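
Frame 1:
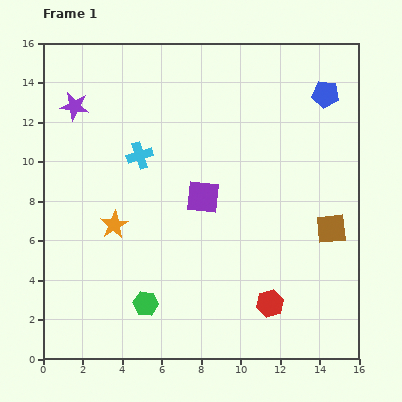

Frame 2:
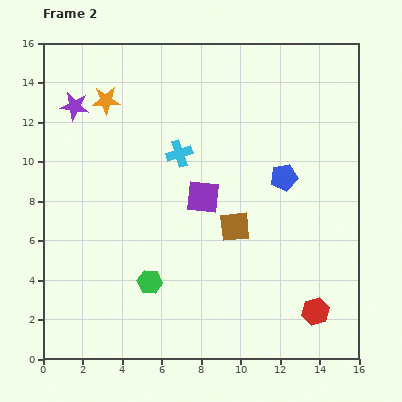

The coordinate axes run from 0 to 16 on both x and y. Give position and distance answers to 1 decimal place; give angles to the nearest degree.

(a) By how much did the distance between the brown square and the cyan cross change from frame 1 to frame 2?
-5.8

Distance in frame 1: 10.4. Distance in frame 2: 4.6.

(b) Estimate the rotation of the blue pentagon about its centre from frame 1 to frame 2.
18° counter-clockwise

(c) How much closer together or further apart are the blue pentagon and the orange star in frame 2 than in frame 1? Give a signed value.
-2.8

Distance in frame 1: 12.6. Distance in frame 2: 9.8.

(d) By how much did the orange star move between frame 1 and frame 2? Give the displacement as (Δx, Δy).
(-0.4, 6.3)

The orange star was at (3.6, 6.8) in frame 1 and (3.2, 13.1) in frame 2.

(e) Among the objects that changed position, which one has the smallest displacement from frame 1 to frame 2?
the green hexagon

(moved 1.1)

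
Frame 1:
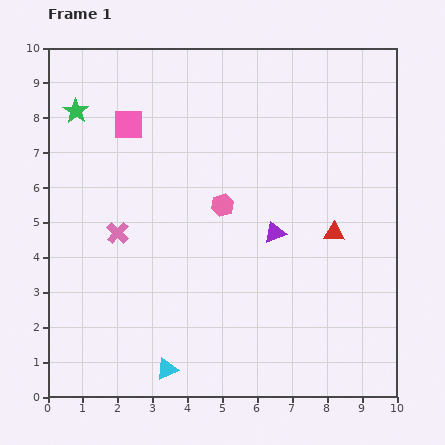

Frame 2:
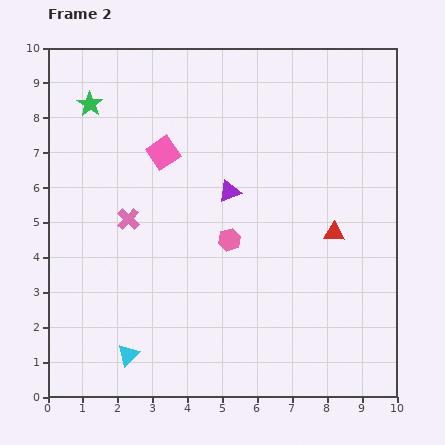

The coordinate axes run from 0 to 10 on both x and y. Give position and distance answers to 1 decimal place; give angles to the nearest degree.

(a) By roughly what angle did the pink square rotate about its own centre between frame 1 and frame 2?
34° counter-clockwise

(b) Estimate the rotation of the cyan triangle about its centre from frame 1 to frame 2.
19° counter-clockwise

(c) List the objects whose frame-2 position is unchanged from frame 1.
the red triangle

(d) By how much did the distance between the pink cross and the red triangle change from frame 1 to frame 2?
-0.3

Distance in frame 1: 6.2. Distance in frame 2: 5.9.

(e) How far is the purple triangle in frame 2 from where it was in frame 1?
1.8

The purple triangle moved from (6.5, 4.7) to (5.2, 5.9), a distance of √(1.3² + 1.2²) ≈ 1.8.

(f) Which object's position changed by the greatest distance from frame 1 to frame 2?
the purple triangle

(moved 1.8; next 1.3)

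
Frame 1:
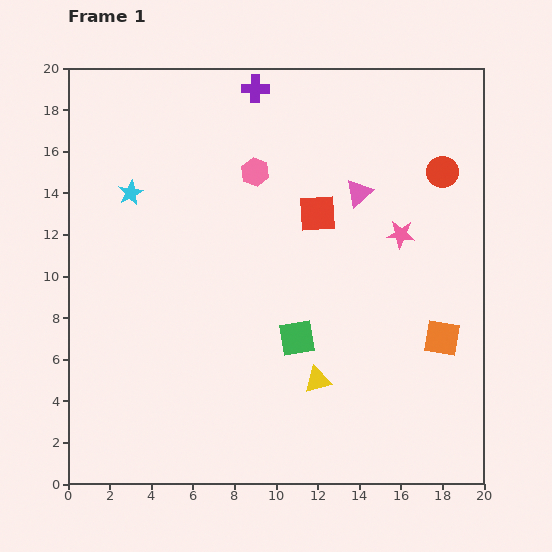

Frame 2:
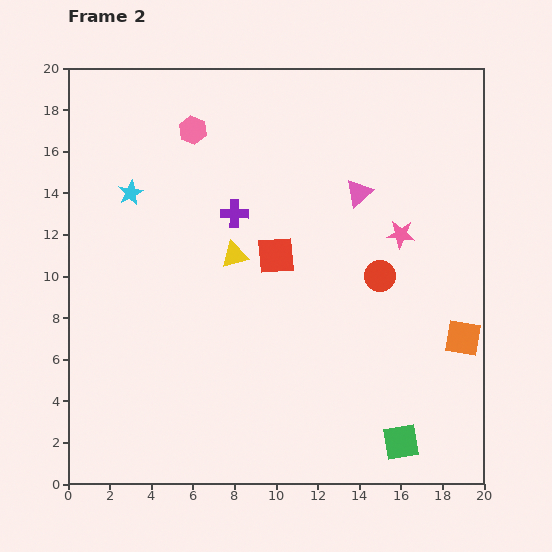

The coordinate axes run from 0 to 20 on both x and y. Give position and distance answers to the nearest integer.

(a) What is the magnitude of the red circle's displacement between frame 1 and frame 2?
6

The red circle moved from (18, 15) to (15, 10), a distance of √(3² + 5²) ≈ 6.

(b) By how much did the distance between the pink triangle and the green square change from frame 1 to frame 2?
+4

Distance in frame 1: 8. Distance in frame 2: 12.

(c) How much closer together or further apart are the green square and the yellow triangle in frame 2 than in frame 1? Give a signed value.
+10

Distance in frame 1: 2. Distance in frame 2: 12.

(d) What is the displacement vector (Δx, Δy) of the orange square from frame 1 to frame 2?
(1, 0)

The orange square was at (18, 7) in frame 1 and (19, 7) in frame 2.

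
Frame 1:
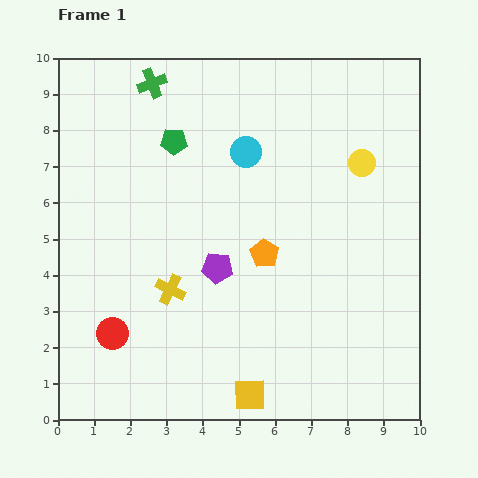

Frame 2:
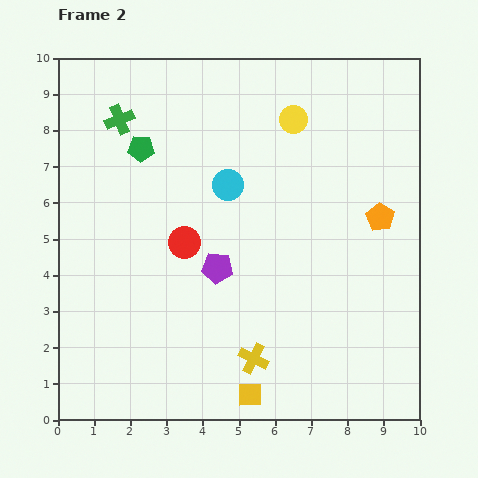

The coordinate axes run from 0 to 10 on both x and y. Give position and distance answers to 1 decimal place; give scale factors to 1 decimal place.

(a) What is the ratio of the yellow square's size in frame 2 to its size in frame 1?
0.7×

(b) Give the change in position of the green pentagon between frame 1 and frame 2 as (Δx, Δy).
(-0.9, -0.2)

The green pentagon was at (3.2, 7.7) in frame 1 and (2.3, 7.5) in frame 2.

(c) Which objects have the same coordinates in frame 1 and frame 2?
the purple pentagon, the yellow square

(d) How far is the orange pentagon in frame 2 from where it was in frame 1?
3.4

The orange pentagon moved from (5.7, 4.6) to (8.9, 5.6), a distance of √(3.2² + 1.0²) ≈ 3.4.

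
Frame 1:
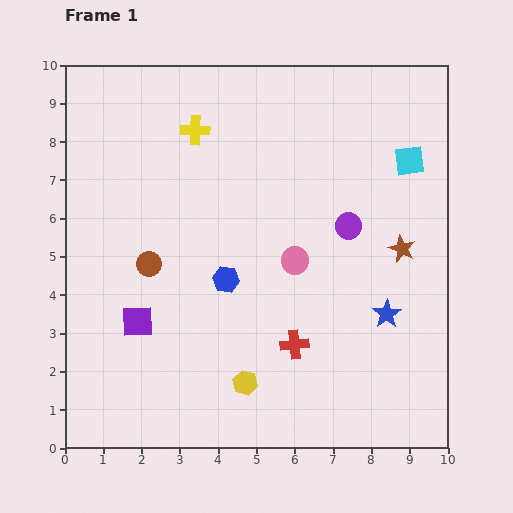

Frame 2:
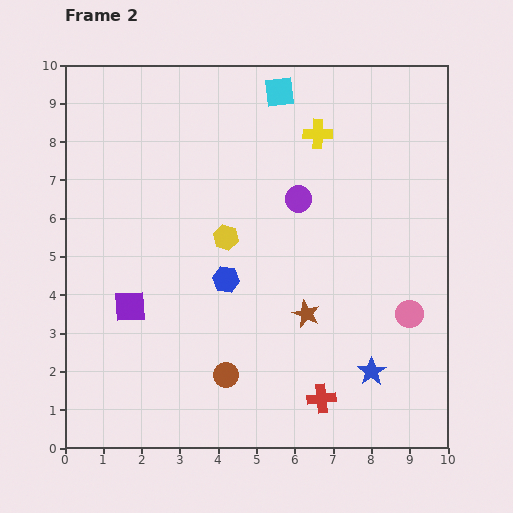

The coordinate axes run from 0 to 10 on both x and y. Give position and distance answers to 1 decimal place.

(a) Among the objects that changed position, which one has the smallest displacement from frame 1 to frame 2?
the purple square

(moved 0.4)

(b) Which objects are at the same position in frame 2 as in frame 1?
the blue hexagon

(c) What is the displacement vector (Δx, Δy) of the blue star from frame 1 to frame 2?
(-0.4, -1.5)

The blue star was at (8.4, 3.5) in frame 1 and (8.0, 2.0) in frame 2.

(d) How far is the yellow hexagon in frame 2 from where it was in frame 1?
3.8

The yellow hexagon moved from (4.7, 1.7) to (4.2, 5.5), a distance of √(0.5² + 3.8²) ≈ 3.8.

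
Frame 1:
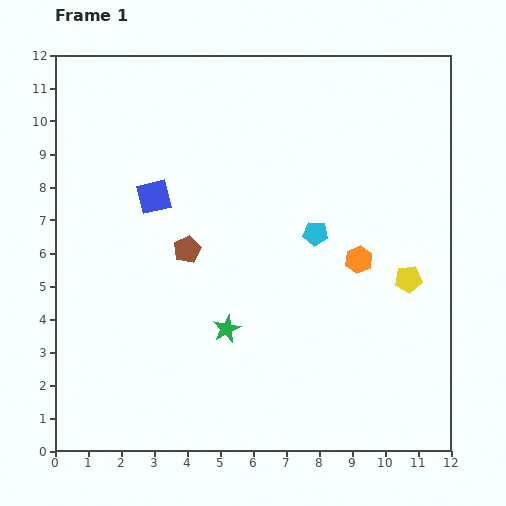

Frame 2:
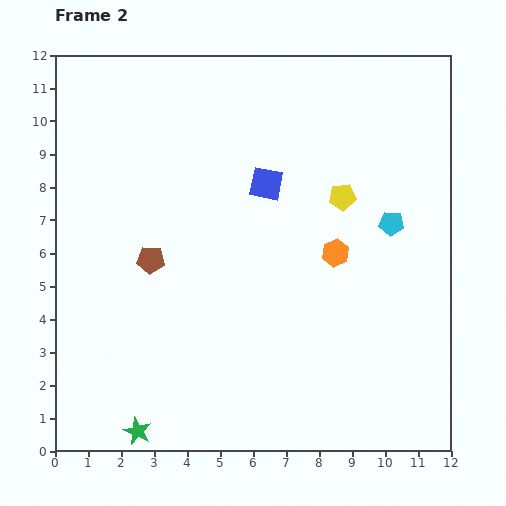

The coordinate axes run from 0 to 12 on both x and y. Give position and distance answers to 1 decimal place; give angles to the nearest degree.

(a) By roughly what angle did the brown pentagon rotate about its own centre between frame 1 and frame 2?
30° clockwise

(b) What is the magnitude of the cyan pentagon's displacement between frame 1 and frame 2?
2.3

The cyan pentagon moved from (7.9, 6.6) to (10.2, 6.9), a distance of √(2.3² + 0.3²) ≈ 2.3.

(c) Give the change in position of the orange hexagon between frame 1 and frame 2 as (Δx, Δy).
(-0.7, 0.2)

The orange hexagon was at (9.2, 5.8) in frame 1 and (8.5, 6.0) in frame 2.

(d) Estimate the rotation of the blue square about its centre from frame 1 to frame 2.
26° clockwise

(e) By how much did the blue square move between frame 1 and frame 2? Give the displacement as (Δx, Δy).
(3.4, 0.4)

The blue square was at (3.0, 7.7) in frame 1 and (6.4, 8.1) in frame 2.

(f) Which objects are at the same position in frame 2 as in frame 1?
none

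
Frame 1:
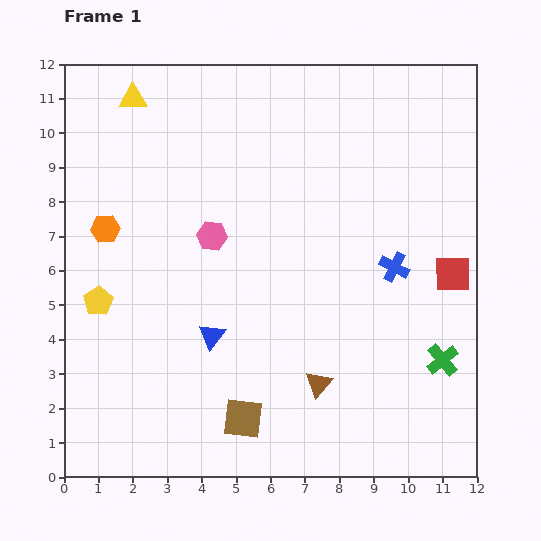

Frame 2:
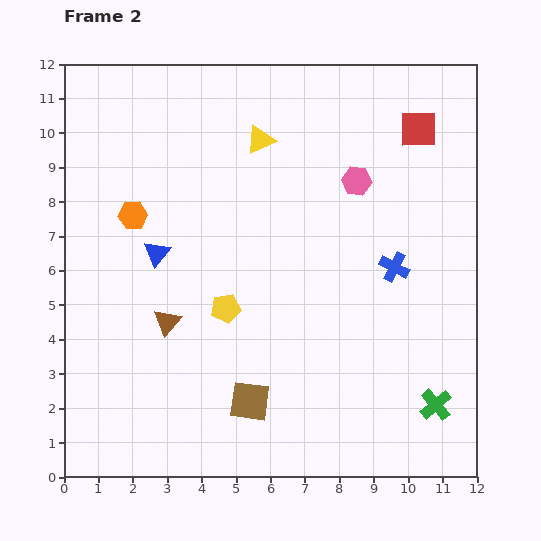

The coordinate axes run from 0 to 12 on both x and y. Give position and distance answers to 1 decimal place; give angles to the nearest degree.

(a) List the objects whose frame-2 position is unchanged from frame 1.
the blue cross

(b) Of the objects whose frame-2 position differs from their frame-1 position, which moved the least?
the brown square

(moved 0.5)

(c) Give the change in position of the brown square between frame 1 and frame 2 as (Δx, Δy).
(0.2, 0.5)

The brown square was at (5.2, 1.7) in frame 1 and (5.4, 2.2) in frame 2.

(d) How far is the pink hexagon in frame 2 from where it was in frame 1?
4.5

The pink hexagon moved from (4.3, 7.0) to (8.5, 8.6), a distance of √(4.2² + 1.6²) ≈ 4.5.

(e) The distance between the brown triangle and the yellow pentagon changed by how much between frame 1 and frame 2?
-5.1

Distance in frame 1: 6.8. Distance in frame 2: 1.7.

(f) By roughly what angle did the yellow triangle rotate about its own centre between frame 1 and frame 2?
23° counter-clockwise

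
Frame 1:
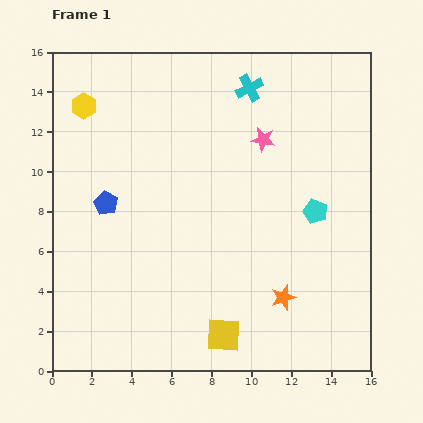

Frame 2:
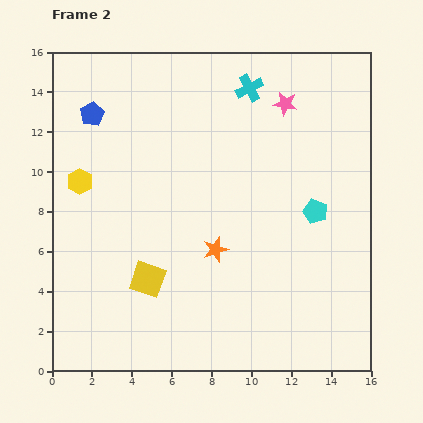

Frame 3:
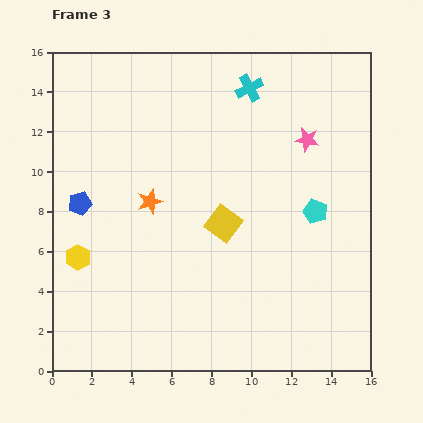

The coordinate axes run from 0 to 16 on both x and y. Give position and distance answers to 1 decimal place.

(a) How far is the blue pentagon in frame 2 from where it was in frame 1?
4.6

The blue pentagon moved from (2.7, 8.4) to (2.0, 12.9), a distance of √(0.7² + 4.5²) ≈ 4.6.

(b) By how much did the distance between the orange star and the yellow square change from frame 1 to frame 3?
+0.3

Distance in frame 1: 3.6. Distance in frame 3: 3.9.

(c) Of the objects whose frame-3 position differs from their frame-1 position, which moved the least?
the blue pentagon

(moved 1.3)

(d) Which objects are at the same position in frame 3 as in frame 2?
the cyan cross, the cyan pentagon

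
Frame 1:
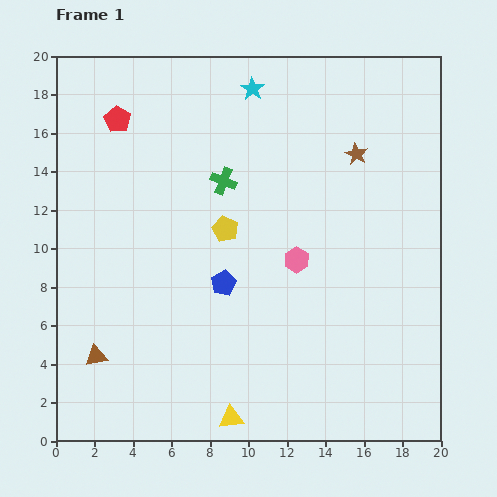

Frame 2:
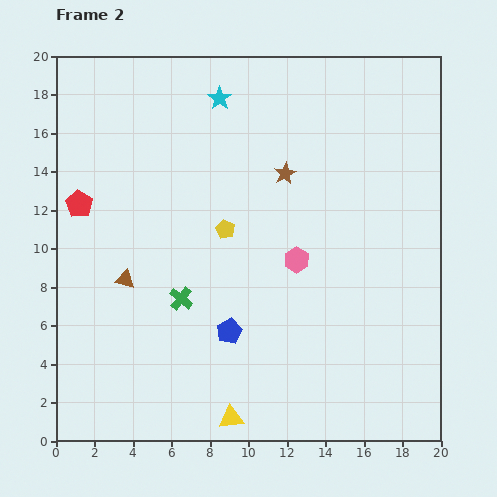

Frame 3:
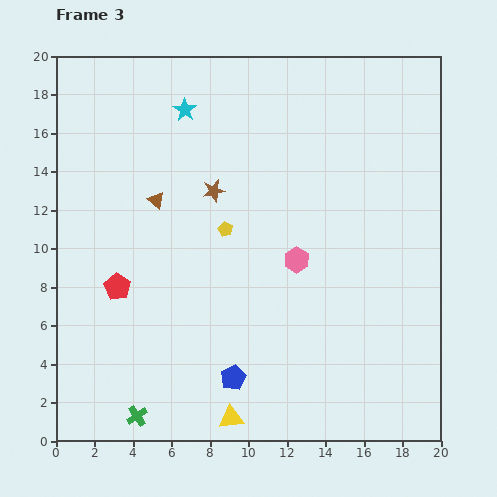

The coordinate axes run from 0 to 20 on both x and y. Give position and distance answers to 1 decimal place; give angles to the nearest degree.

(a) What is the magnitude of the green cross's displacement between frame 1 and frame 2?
6.5

The green cross moved from (8.7, 13.5) to (6.5, 7.4), a distance of √(2.2² + 6.1²) ≈ 6.5.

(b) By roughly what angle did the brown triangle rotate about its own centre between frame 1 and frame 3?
50° clockwise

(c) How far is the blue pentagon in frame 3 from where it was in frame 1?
4.9

The blue pentagon moved from (8.7, 8.2) to (9.2, 3.3), a distance of √(0.5² + 4.9²) ≈ 4.9.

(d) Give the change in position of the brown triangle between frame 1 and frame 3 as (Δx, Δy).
(3.1, 8.1)

The brown triangle was at (2.1, 4.4) in frame 1 and (5.2, 12.5) in frame 3.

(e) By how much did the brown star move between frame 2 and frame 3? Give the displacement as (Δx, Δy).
(-3.7, -0.9)

The brown star was at (11.9, 13.9) in frame 2 and (8.2, 13.0) in frame 3.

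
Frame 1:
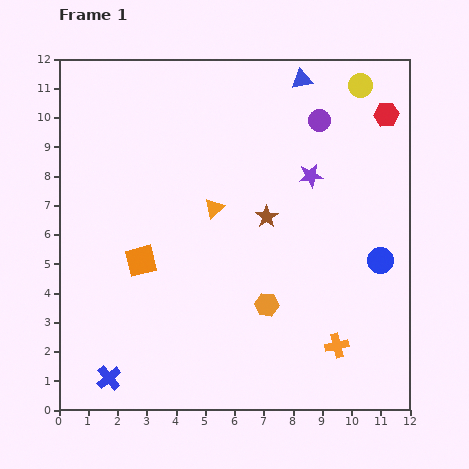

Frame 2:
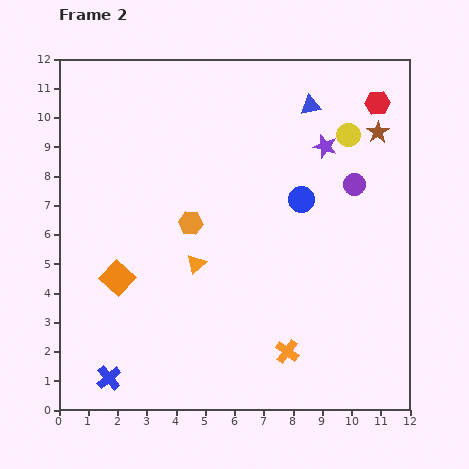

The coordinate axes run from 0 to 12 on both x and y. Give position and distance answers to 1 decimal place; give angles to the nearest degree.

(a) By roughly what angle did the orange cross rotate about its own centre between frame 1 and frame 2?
40° counter-clockwise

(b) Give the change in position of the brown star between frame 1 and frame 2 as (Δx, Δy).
(3.8, 2.9)

The brown star was at (7.1, 6.6) in frame 1 and (10.9, 9.5) in frame 2.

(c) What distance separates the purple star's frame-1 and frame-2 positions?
1.1

The purple star moved from (8.6, 8.0) to (9.1, 9.0), a distance of √(0.5² + 1.0²) ≈ 1.1.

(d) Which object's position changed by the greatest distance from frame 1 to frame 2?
the brown star

(moved 4.8; next 3.8)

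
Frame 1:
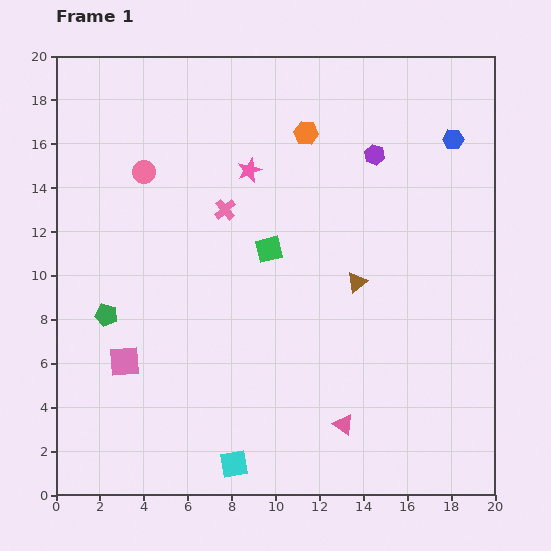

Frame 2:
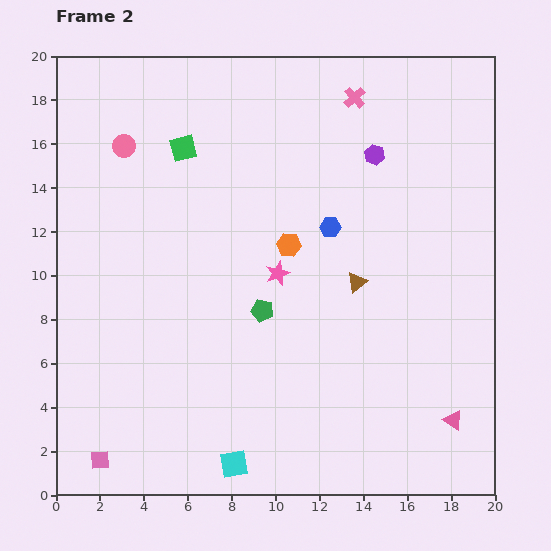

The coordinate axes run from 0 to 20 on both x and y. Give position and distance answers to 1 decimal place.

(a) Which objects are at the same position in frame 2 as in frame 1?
the cyan square, the brown triangle, the purple hexagon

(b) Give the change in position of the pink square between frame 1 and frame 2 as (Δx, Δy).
(-1.1, -4.5)

The pink square was at (3.1, 6.1) in frame 1 and (2.0, 1.6) in frame 2.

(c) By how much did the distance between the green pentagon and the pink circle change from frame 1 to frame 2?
+3.1

Distance in frame 1: 6.7. Distance in frame 2: 9.8.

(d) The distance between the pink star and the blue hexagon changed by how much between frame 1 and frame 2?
-6.2

Distance in frame 1: 9.4. Distance in frame 2: 3.2.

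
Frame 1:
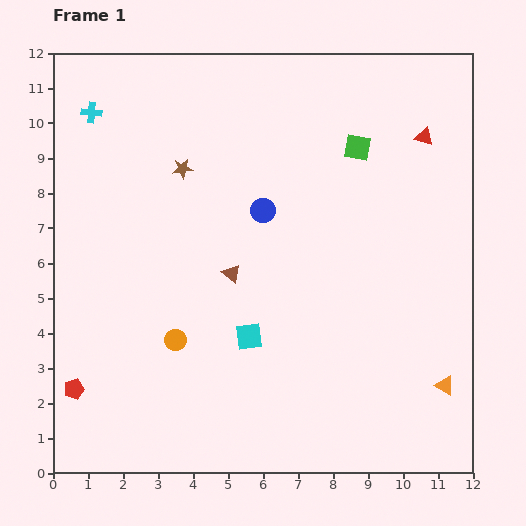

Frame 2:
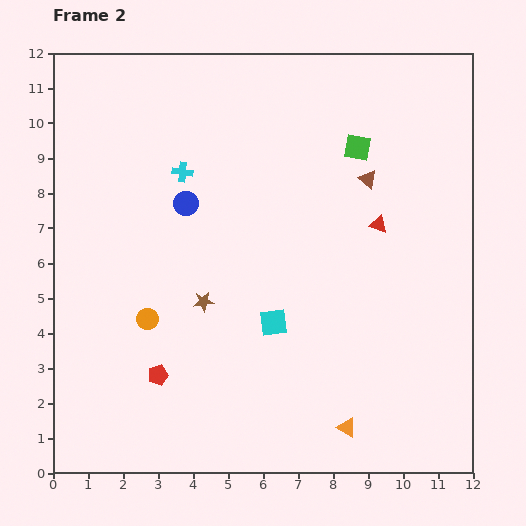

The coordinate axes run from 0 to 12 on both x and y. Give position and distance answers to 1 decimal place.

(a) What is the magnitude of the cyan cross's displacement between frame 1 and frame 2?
3.1

The cyan cross moved from (1.1, 10.3) to (3.7, 8.6), a distance of √(2.6² + 1.7²) ≈ 3.1.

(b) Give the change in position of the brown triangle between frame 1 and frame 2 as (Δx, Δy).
(3.9, 2.7)

The brown triangle was at (5.1, 5.7) in frame 1 and (9.0, 8.4) in frame 2.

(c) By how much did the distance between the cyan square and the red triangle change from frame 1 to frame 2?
-3.5

Distance in frame 1: 7.6. Distance in frame 2: 4.1.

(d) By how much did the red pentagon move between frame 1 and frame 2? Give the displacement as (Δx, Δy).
(2.4, 0.4)

The red pentagon was at (0.6, 2.4) in frame 1 and (3.0, 2.8) in frame 2.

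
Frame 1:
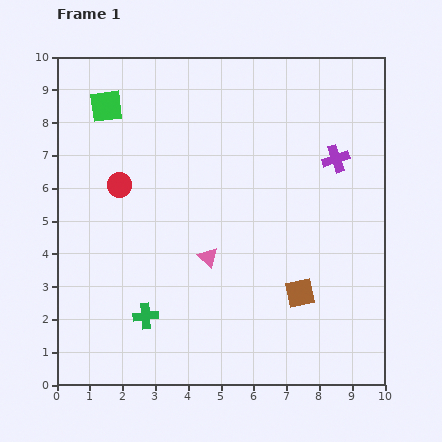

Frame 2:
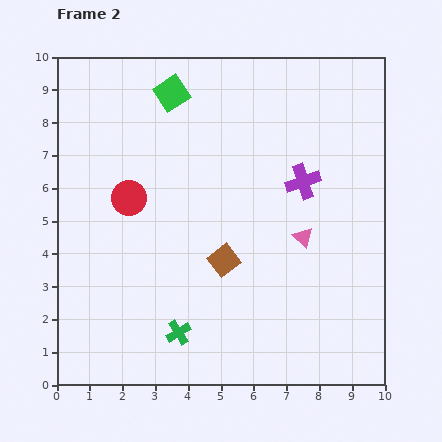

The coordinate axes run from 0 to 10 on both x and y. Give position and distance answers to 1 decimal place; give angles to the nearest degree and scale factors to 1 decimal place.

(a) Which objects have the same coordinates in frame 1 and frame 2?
none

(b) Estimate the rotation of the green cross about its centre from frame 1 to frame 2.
26° counter-clockwise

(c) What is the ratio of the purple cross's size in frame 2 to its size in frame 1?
1.3×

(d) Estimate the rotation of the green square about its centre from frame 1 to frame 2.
26° counter-clockwise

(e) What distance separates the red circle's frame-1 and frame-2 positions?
0.5

The red circle moved from (1.9, 6.1) to (2.2, 5.7), a distance of √(0.3² + 0.4²) ≈ 0.5.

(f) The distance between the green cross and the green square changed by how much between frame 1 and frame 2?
+0.8

Distance in frame 1: 6.5. Distance in frame 2: 7.3.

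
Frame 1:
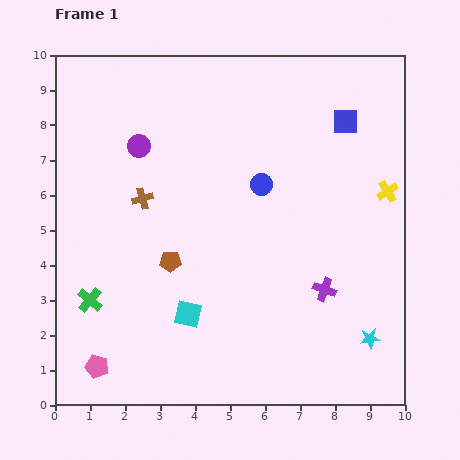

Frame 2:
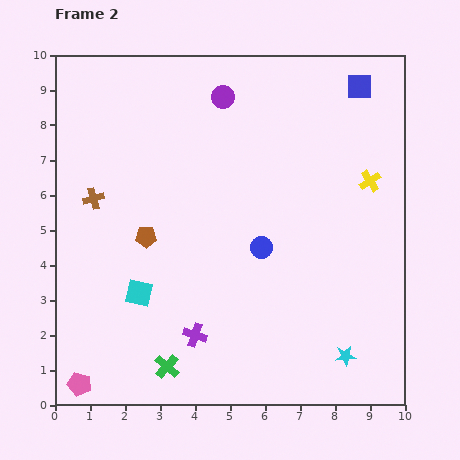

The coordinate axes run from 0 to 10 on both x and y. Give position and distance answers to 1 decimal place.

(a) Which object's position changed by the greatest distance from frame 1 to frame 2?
the purple cross

(moved 3.9; next 2.9)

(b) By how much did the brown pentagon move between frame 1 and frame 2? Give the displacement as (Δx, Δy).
(-0.7, 0.7)

The brown pentagon was at (3.3, 4.1) in frame 1 and (2.6, 4.8) in frame 2.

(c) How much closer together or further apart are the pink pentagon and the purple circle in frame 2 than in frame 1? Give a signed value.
+2.8

Distance in frame 1: 6.4. Distance in frame 2: 9.2.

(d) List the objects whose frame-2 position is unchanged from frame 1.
none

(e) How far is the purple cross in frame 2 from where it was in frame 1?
3.9

The purple cross moved from (7.7, 3.3) to (4.0, 2.0), a distance of √(3.7² + 1.3²) ≈ 3.9.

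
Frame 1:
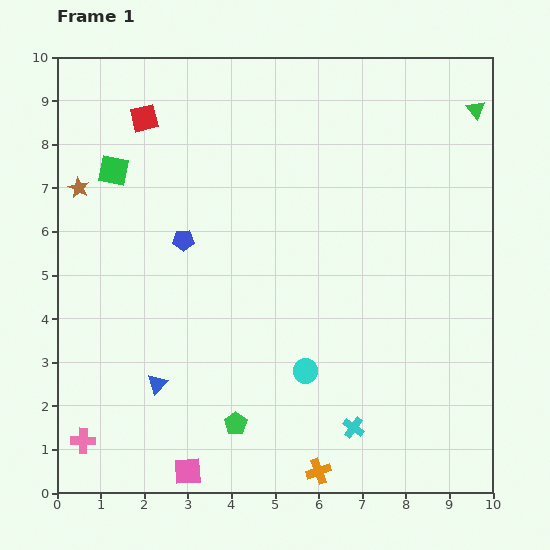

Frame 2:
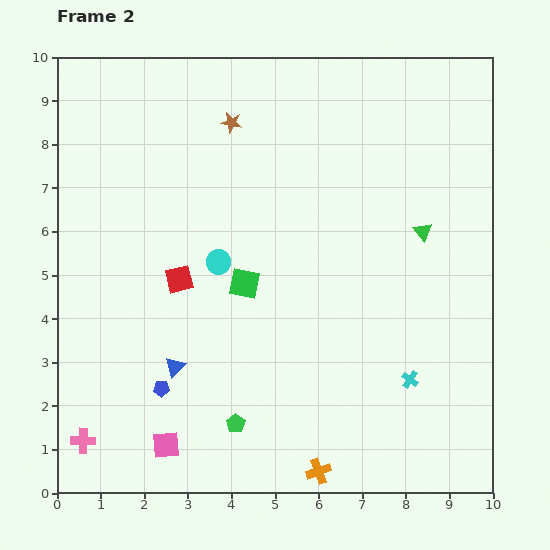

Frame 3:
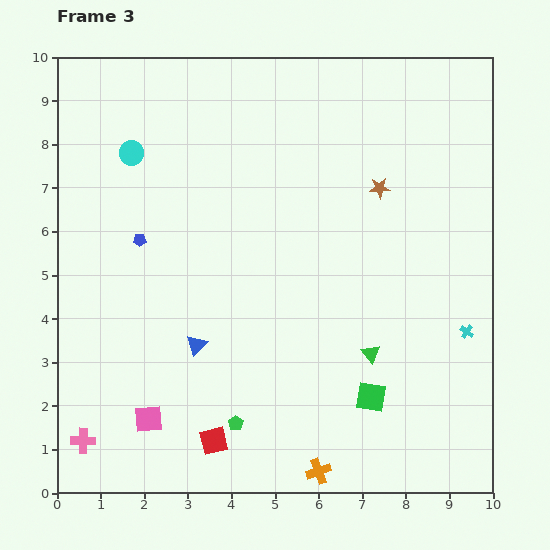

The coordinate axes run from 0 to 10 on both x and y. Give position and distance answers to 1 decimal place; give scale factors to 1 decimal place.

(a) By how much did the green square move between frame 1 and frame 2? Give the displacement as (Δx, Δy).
(3.0, -2.6)

The green square was at (1.3, 7.4) in frame 1 and (4.3, 4.8) in frame 2.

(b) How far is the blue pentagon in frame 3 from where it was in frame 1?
1.0

The blue pentagon moved from (2.9, 5.8) to (1.9, 5.8), a distance of √(1.0² + 0.0²) ≈ 1.0.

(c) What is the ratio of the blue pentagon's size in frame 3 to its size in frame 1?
0.6×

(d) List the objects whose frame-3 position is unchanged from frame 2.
the orange cross, the pink cross, the green pentagon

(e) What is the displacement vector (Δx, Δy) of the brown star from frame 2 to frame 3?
(3.4, -1.5)

The brown star was at (4.0, 8.5) in frame 2 and (7.4, 7.0) in frame 3.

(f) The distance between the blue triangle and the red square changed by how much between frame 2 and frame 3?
+0.2

Distance in frame 2: 2.0. Distance in frame 3: 2.2.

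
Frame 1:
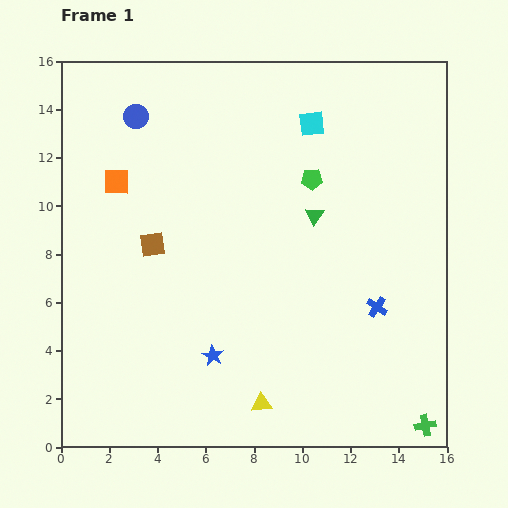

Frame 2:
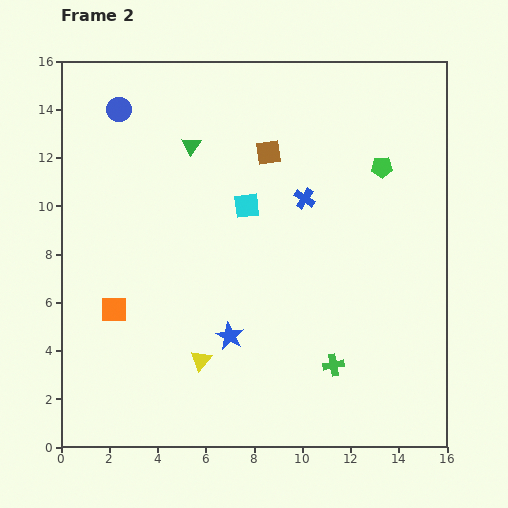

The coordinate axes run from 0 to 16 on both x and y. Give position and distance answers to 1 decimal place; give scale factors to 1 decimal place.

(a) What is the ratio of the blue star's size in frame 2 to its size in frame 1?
1.3×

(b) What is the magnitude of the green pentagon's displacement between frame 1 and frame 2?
2.9

The green pentagon moved from (10.4, 11.1) to (13.3, 11.6), a distance of √(2.9² + 0.5²) ≈ 2.9.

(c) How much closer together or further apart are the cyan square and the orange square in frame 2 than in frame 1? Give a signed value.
-1.4

Distance in frame 1: 8.4. Distance in frame 2: 7.0.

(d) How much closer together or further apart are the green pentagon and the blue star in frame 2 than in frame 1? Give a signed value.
+1.0

Distance in frame 1: 8.4. Distance in frame 2: 9.4.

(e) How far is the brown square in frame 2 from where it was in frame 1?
6.1

The brown square moved from (3.8, 8.4) to (8.6, 12.2), a distance of √(4.8² + 3.8²) ≈ 6.1.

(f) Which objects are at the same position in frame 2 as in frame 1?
none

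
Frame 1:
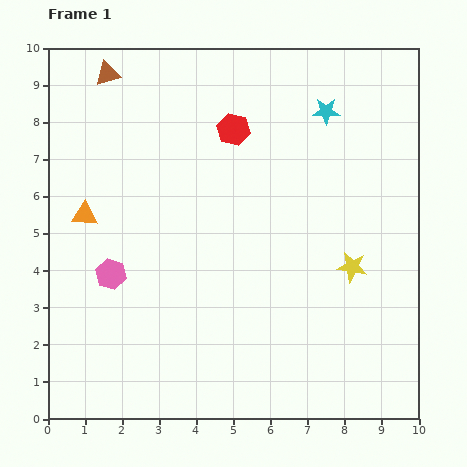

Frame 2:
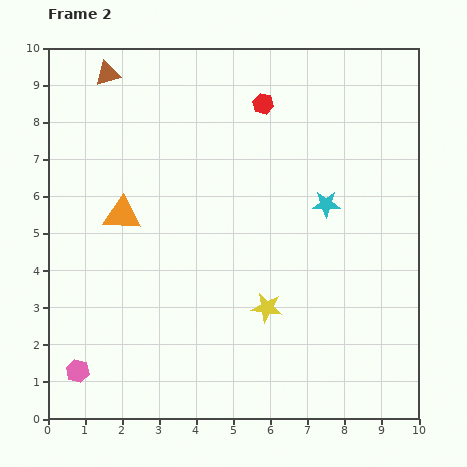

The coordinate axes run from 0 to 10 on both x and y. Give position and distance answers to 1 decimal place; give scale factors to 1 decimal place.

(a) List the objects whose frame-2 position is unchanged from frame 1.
the brown triangle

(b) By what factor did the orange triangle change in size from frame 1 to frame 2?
1.4×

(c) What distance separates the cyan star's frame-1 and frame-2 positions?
2.5

The cyan star moved from (7.5, 8.3) to (7.5, 5.8), a distance of √(0.0² + 2.5²) ≈ 2.5.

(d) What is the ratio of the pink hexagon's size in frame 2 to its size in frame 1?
0.8×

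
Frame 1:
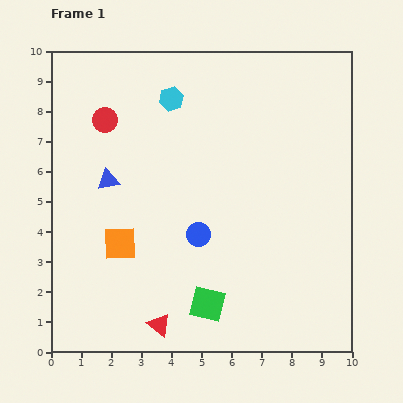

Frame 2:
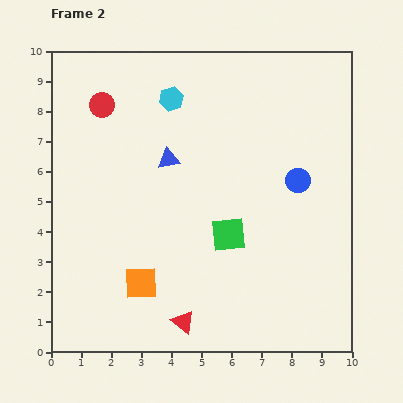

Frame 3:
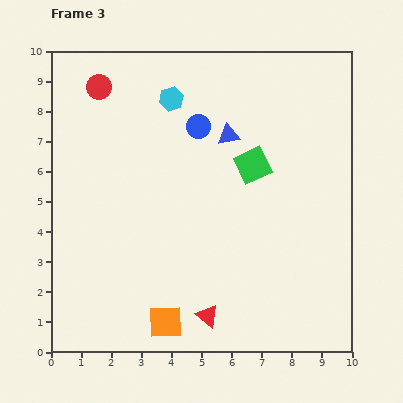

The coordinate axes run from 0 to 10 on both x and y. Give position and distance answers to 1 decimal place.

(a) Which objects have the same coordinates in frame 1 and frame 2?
the cyan hexagon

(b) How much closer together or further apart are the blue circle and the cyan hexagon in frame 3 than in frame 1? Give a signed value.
-3.3

Distance in frame 1: 4.6. Distance in frame 3: 1.3.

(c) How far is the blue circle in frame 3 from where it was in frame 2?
3.8

The blue circle moved from (8.2, 5.7) to (4.9, 7.5), a distance of √(3.3² + 1.8²) ≈ 3.8.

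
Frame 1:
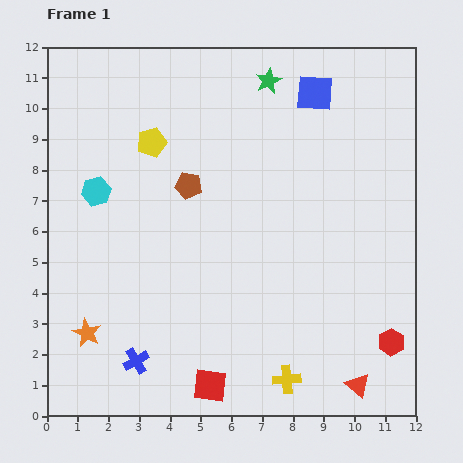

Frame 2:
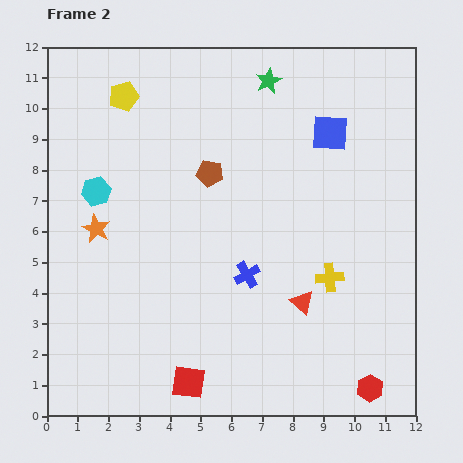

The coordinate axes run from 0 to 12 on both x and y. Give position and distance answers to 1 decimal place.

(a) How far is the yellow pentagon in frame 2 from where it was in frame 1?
1.7

The yellow pentagon moved from (3.4, 8.9) to (2.5, 10.4), a distance of √(0.9² + 1.5²) ≈ 1.7.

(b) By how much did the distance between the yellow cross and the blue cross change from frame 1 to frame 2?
-2.2

Distance in frame 1: 4.9. Distance in frame 2: 2.7.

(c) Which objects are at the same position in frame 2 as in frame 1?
the green star, the cyan hexagon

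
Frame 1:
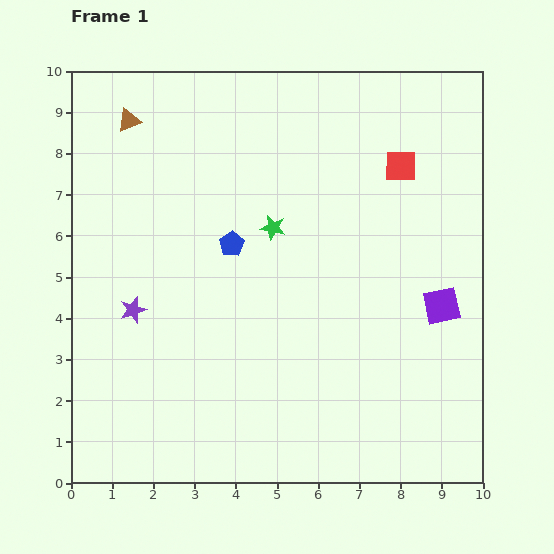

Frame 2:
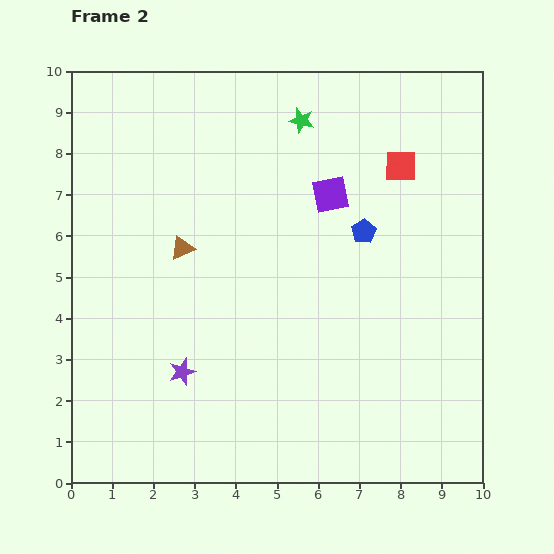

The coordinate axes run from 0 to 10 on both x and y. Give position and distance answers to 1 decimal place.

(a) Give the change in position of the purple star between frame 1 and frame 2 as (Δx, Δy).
(1.2, -1.5)

The purple star was at (1.5, 4.2) in frame 1 and (2.7, 2.7) in frame 2.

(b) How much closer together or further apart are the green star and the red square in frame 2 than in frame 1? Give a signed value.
-0.8

Distance in frame 1: 3.4. Distance in frame 2: 2.6.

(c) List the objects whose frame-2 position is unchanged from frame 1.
the red square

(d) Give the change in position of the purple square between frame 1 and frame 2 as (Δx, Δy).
(-2.7, 2.7)

The purple square was at (9.0, 4.3) in frame 1 and (6.3, 7.0) in frame 2.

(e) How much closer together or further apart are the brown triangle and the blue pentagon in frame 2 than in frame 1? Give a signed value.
+0.5

Distance in frame 1: 3.9. Distance in frame 2: 4.4.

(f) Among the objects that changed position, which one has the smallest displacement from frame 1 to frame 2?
the purple star

(moved 1.9)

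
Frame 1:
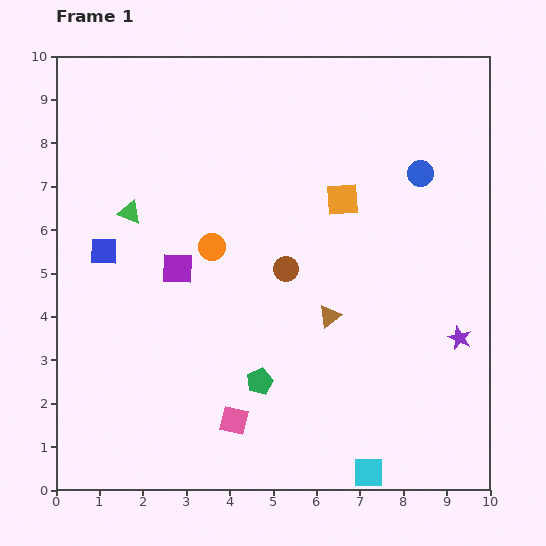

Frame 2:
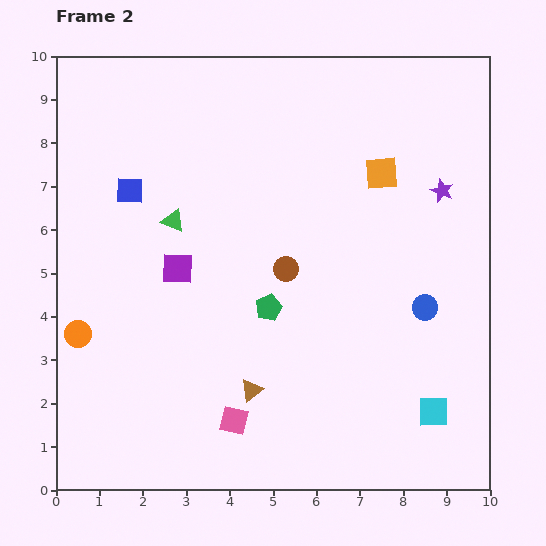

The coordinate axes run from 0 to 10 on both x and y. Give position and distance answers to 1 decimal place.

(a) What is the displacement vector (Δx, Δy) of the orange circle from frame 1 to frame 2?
(-3.1, -2.0)

The orange circle was at (3.6, 5.6) in frame 1 and (0.5, 3.6) in frame 2.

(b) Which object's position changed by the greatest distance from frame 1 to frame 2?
the orange circle

(moved 3.7; next 3.4)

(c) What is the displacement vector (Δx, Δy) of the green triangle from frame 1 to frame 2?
(1.0, -0.2)

The green triangle was at (1.7, 6.4) in frame 1 and (2.7, 6.2) in frame 2.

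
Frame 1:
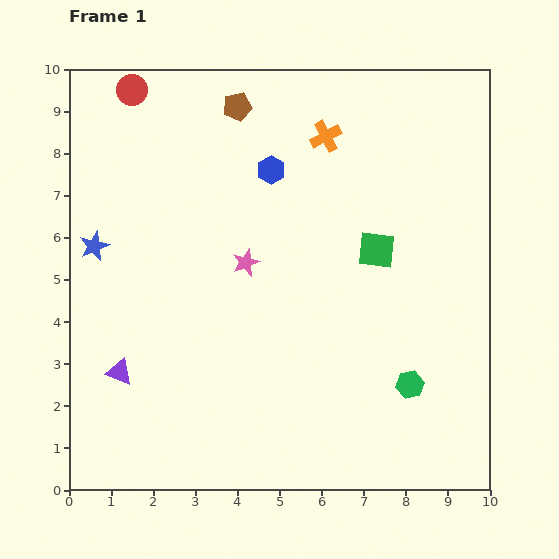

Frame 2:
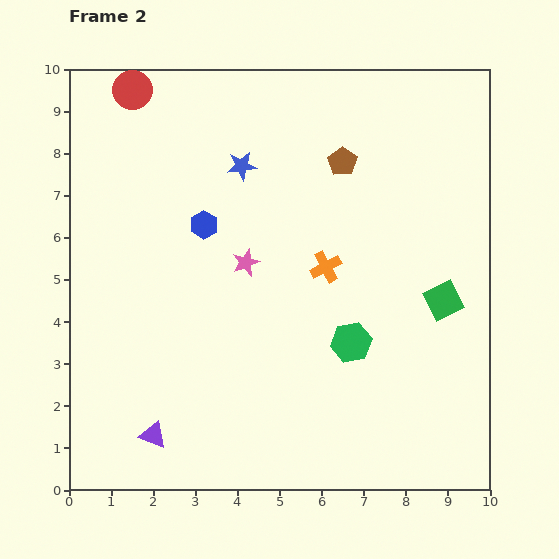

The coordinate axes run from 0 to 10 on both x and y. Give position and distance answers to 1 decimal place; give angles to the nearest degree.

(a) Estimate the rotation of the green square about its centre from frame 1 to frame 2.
33° counter-clockwise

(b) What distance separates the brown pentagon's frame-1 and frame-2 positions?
2.8

The brown pentagon moved from (4.0, 9.1) to (6.5, 7.8), a distance of √(2.5² + 1.3²) ≈ 2.8.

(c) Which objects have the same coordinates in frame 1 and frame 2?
the red circle, the pink star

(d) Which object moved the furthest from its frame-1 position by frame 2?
the blue star

(moved 4.0; next 3.1)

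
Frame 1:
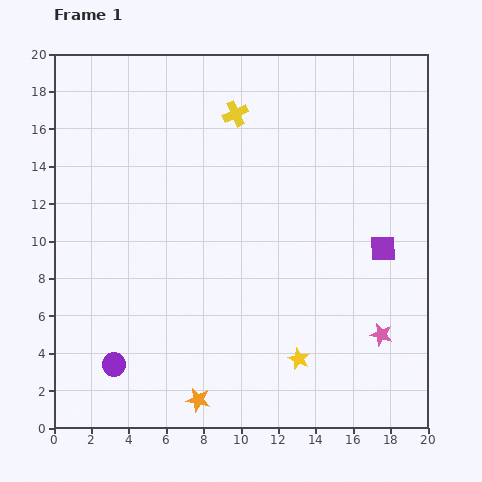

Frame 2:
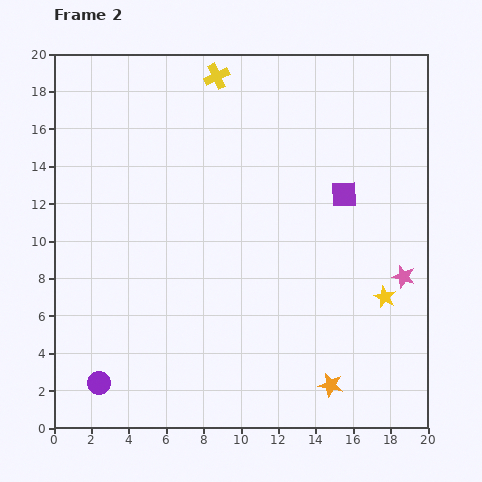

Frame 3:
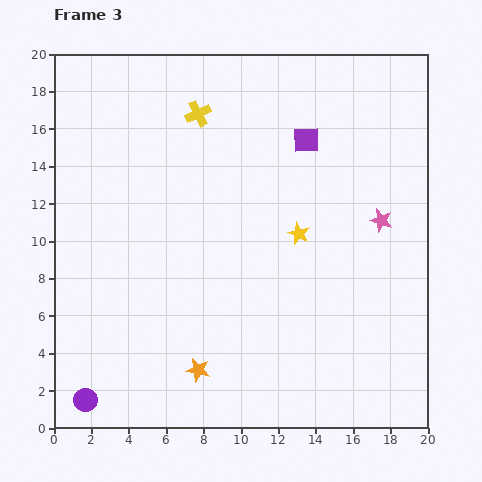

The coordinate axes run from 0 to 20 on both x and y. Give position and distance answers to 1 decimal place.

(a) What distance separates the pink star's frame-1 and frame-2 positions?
3.3

The pink star moved from (17.5, 5.0) to (18.7, 8.1), a distance of √(1.2² + 3.1²) ≈ 3.3.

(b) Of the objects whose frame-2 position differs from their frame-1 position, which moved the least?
the purple circle

(moved 1.3)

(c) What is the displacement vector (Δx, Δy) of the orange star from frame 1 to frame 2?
(7.1, 0.8)

The orange star was at (7.7, 1.5) in frame 1 and (14.8, 2.3) in frame 2.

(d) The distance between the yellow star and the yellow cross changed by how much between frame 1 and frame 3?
-5.1

Distance in frame 1: 13.5. Distance in frame 3: 8.4.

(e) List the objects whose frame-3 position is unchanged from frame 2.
none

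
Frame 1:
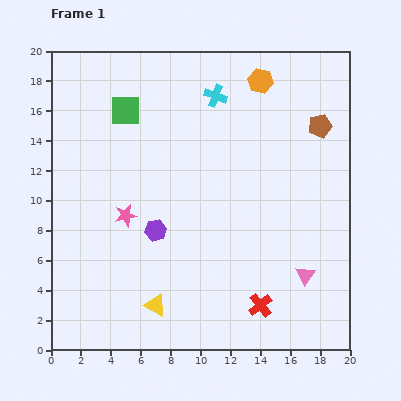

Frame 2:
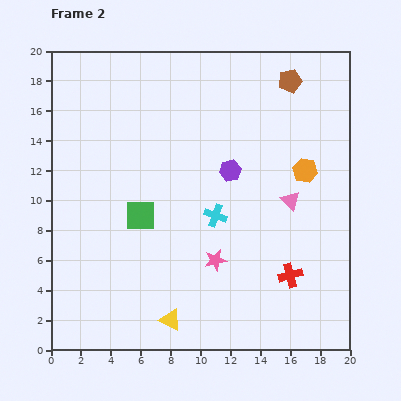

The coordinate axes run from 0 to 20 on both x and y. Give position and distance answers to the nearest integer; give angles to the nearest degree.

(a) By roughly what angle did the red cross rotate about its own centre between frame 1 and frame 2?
24° clockwise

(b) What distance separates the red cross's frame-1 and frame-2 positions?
3

The red cross moved from (14, 3) to (16, 5), a distance of √(2² + 2²) ≈ 3.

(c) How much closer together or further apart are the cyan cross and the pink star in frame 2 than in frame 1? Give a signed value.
-7

Distance in frame 1: 10. Distance in frame 2: 3.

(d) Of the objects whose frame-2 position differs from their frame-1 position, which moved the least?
the yellow triangle

(moved 1)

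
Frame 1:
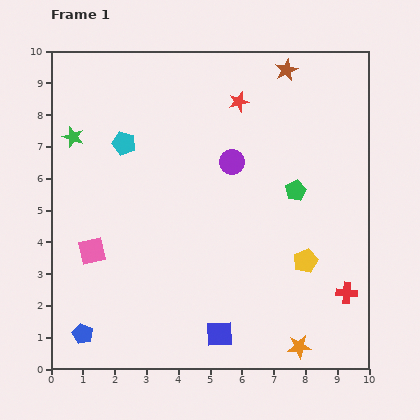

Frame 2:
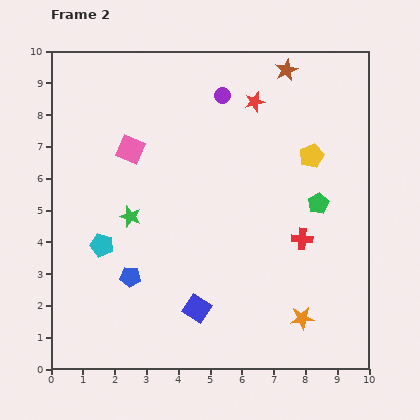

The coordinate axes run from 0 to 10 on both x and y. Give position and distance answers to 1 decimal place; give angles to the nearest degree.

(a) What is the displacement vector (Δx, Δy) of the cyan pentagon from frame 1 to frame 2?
(-0.7, -3.2)

The cyan pentagon was at (2.3, 7.1) in frame 1 and (1.6, 3.9) in frame 2.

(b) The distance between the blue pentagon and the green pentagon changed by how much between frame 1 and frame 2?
-1.8

Distance in frame 1: 8.1. Distance in frame 2: 6.3.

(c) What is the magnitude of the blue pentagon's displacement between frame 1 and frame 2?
2.3

The blue pentagon moved from (1.0, 1.1) to (2.5, 2.9), a distance of √(1.5² + 1.8²) ≈ 2.3.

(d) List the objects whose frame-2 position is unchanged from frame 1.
the brown star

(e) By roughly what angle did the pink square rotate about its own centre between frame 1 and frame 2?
35° clockwise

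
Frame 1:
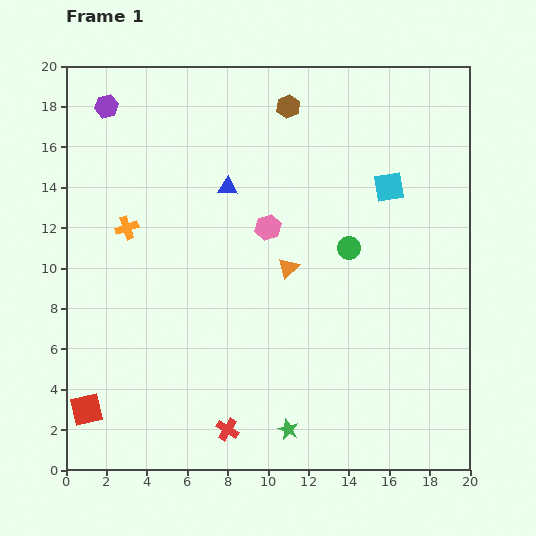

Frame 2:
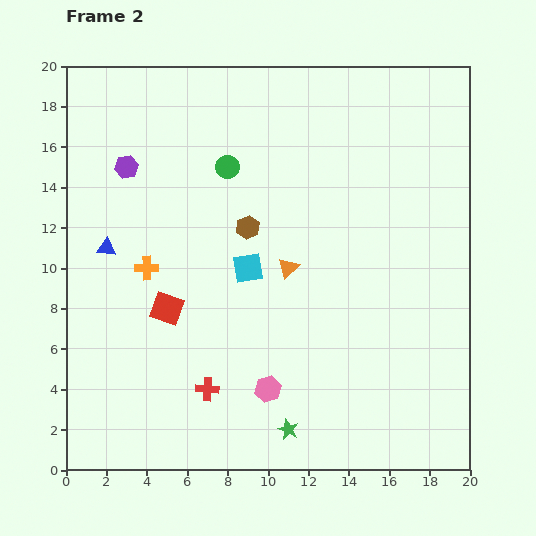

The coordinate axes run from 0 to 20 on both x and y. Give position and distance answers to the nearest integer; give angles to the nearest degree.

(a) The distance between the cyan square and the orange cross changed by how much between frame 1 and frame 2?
-8

Distance in frame 1: 13. Distance in frame 2: 5.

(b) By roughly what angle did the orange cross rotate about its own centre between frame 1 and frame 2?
17° clockwise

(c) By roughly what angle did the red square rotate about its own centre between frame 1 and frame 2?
33° clockwise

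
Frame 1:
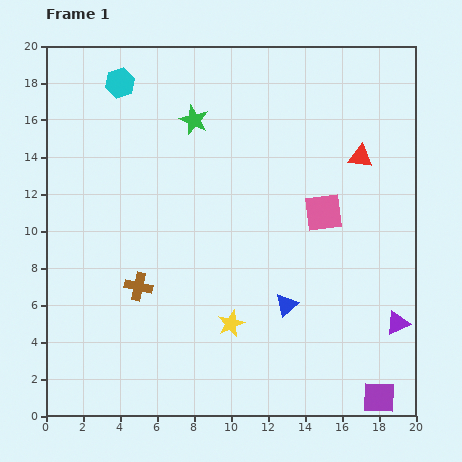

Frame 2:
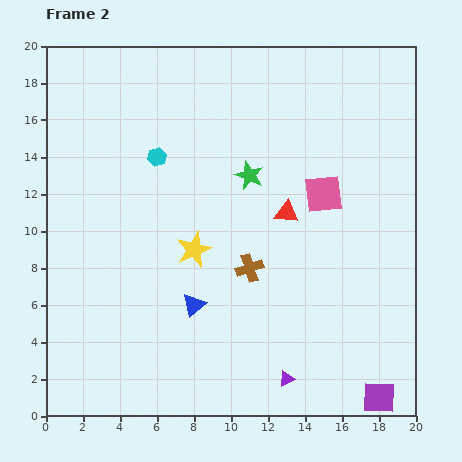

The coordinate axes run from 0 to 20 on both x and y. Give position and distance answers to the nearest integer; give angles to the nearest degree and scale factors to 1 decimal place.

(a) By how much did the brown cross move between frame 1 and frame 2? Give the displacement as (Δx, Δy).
(6, 1)

The brown cross was at (5, 7) in frame 1 and (11, 8) in frame 2.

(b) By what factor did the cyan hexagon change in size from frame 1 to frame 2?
0.6×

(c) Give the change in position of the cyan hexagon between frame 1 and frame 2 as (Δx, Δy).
(2, -4)

The cyan hexagon was at (4, 18) in frame 1 and (6, 14) in frame 2.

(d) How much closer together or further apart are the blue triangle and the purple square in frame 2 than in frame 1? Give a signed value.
+4

Distance in frame 1: 7. Distance in frame 2: 11.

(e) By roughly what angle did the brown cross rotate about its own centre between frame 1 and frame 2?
30° counter-clockwise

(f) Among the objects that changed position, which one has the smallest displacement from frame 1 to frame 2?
the pink square

(moved 1)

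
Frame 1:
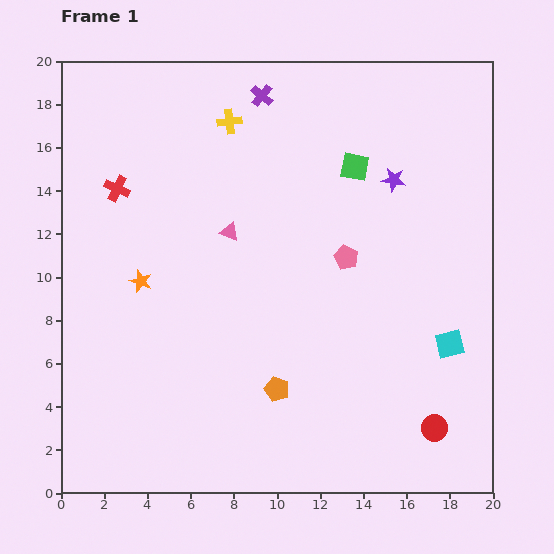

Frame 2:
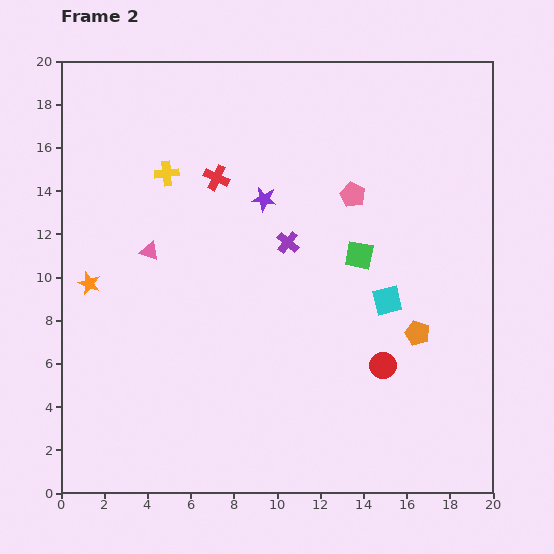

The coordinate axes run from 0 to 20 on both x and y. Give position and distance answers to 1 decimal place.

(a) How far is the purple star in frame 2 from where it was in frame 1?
6.1

The purple star moved from (15.4, 14.5) to (9.4, 13.6), a distance of √(6.0² + 0.9²) ≈ 6.1.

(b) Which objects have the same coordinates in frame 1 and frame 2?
none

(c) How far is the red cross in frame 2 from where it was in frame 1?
4.6

The red cross moved from (2.6, 14.1) to (7.2, 14.6), a distance of √(4.6² + 0.5²) ≈ 4.6.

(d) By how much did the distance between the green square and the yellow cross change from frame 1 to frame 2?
+3.5

Distance in frame 1: 6.2. Distance in frame 2: 9.7.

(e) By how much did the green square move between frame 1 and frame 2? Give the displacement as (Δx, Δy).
(0.2, -4.1)

The green square was at (13.6, 15.1) in frame 1 and (13.8, 11.0) in frame 2.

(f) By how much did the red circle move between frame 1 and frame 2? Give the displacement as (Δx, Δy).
(-2.4, 2.9)

The red circle was at (17.3, 3.0) in frame 1 and (14.9, 5.9) in frame 2.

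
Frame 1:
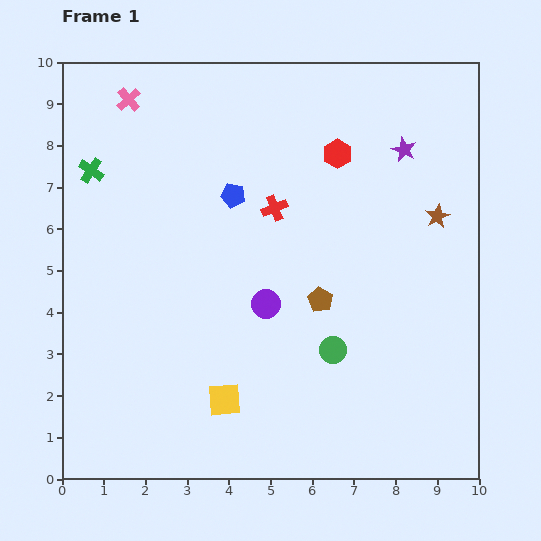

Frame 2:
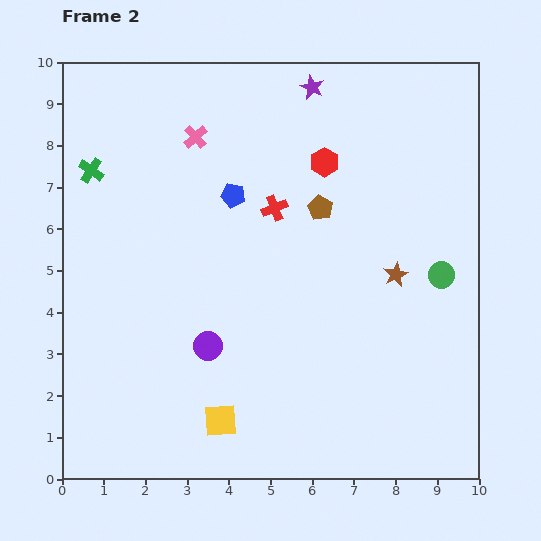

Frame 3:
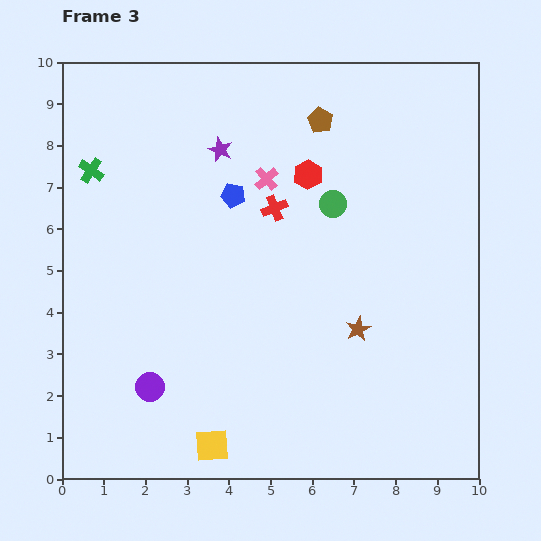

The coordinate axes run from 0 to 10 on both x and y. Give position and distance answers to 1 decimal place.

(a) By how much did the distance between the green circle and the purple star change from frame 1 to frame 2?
+0.4

Distance in frame 1: 5.1. Distance in frame 2: 5.5.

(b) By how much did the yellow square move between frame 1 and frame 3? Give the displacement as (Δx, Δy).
(-0.3, -1.1)

The yellow square was at (3.9, 1.9) in frame 1 and (3.6, 0.8) in frame 3.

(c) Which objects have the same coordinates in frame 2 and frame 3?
the red cross, the blue pentagon, the green cross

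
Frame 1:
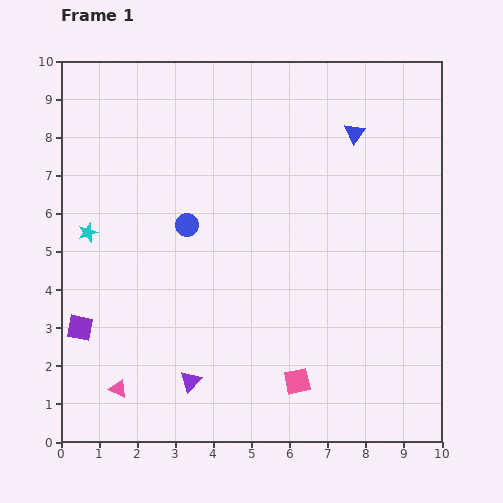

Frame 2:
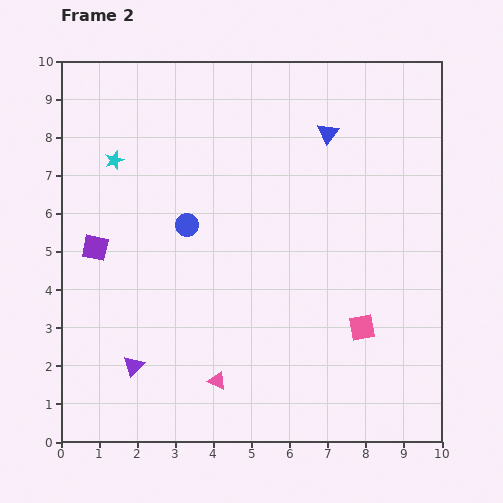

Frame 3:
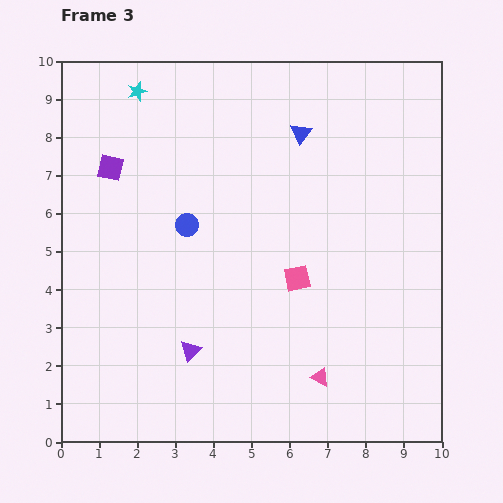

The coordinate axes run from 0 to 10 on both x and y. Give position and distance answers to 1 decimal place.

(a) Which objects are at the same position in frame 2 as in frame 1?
the blue circle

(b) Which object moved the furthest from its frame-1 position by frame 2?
the pink triangle

(moved 2.6; next 2.2)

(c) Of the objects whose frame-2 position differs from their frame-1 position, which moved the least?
the blue triangle

(moved 0.7)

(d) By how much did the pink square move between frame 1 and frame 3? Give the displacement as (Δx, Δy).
(0.0, 2.7)

The pink square was at (6.2, 1.6) in frame 1 and (6.2, 4.3) in frame 3.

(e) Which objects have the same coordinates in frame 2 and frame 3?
the blue circle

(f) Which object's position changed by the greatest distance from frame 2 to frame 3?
the pink triangle

(moved 2.7; next 2.1)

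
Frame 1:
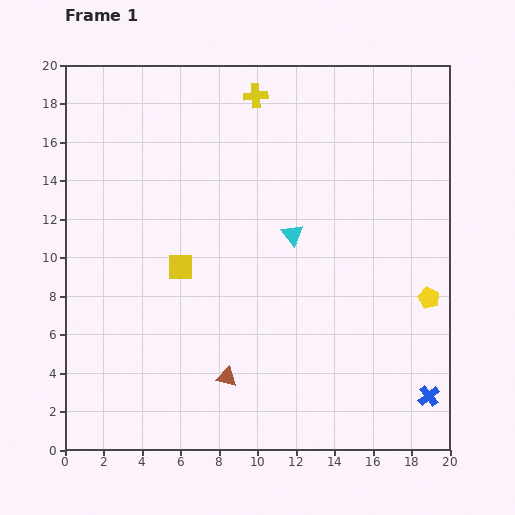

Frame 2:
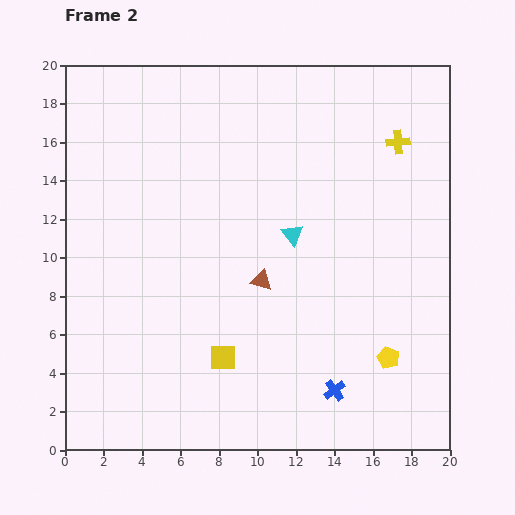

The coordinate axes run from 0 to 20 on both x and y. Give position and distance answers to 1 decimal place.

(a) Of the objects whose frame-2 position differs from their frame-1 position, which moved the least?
the yellow pentagon

(moved 3.7)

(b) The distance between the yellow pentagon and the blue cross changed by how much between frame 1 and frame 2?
-1.8

Distance in frame 1: 5.1. Distance in frame 2: 3.3.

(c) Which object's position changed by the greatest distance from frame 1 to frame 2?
the yellow cross

(moved 7.8; next 5.3)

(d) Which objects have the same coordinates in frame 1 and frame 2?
the cyan triangle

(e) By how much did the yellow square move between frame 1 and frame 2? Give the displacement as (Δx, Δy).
(2.2, -4.7)

The yellow square was at (6.0, 9.5) in frame 1 and (8.2, 4.8) in frame 2.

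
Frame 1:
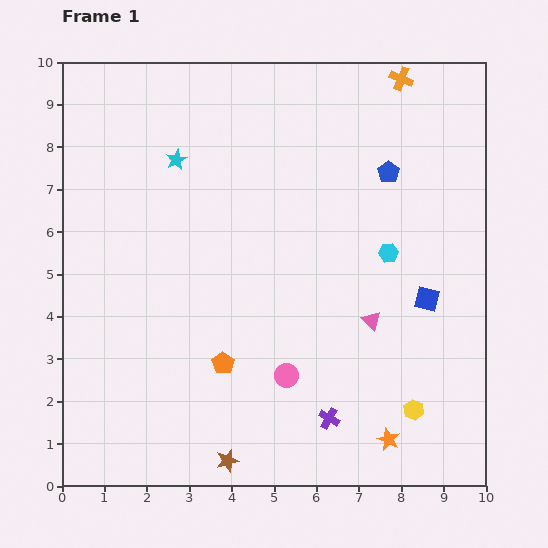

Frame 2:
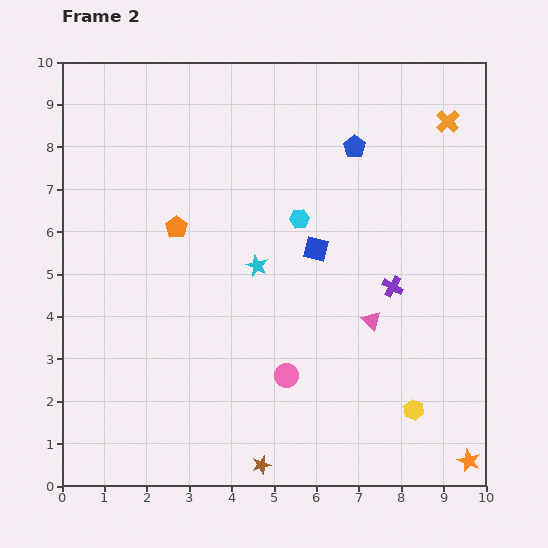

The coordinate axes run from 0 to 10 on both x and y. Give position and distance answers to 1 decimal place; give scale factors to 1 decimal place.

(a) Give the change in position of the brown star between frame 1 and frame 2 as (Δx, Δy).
(0.8, -0.1)

The brown star was at (3.9, 0.6) in frame 1 and (4.7, 0.5) in frame 2.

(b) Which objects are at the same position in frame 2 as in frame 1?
the yellow hexagon, the pink circle, the pink triangle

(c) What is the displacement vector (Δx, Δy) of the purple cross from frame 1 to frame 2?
(1.5, 3.1)

The purple cross was at (6.3, 1.6) in frame 1 and (7.8, 4.7) in frame 2.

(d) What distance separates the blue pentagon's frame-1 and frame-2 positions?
1.0

The blue pentagon moved from (7.7, 7.4) to (6.9, 8.0), a distance of √(0.8² + 0.6²) ≈ 1.0.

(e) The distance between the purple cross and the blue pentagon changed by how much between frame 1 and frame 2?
-2.6

Distance in frame 1: 6.0. Distance in frame 2: 3.4.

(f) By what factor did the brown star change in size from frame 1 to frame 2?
0.8×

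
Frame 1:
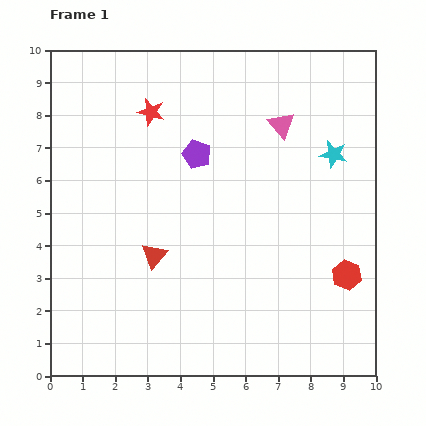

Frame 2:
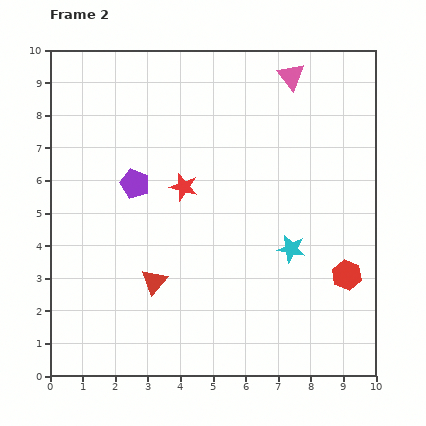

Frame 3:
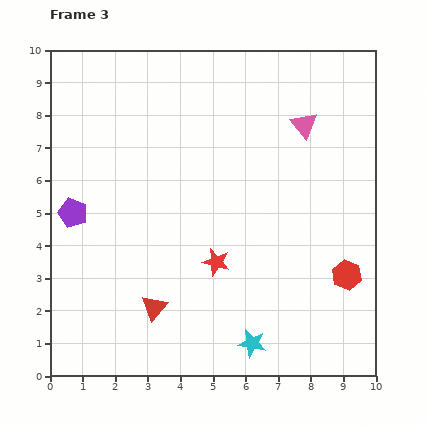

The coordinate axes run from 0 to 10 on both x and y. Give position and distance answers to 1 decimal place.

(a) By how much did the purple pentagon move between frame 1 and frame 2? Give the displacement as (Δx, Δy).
(-1.9, -0.9)

The purple pentagon was at (4.5, 6.8) in frame 1 and (2.6, 5.9) in frame 2.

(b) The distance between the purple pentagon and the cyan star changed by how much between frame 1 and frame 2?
+1.0

Distance in frame 1: 4.2. Distance in frame 2: 5.2.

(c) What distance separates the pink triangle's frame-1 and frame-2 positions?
1.5

The pink triangle moved from (7.1, 7.7) to (7.4, 9.2), a distance of √(0.3² + 1.5²) ≈ 1.5.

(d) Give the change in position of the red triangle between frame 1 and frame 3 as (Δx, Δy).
(0.0, -1.6)

The red triangle was at (3.2, 3.7) in frame 1 and (3.2, 2.1) in frame 3.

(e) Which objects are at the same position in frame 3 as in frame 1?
the red hexagon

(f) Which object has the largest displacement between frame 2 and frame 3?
the cyan star

(moved 3.1; next 2.5)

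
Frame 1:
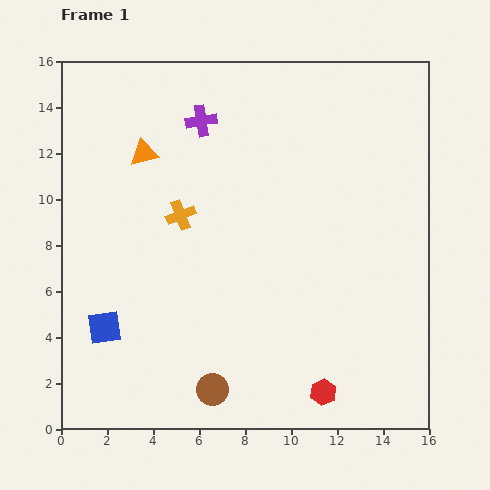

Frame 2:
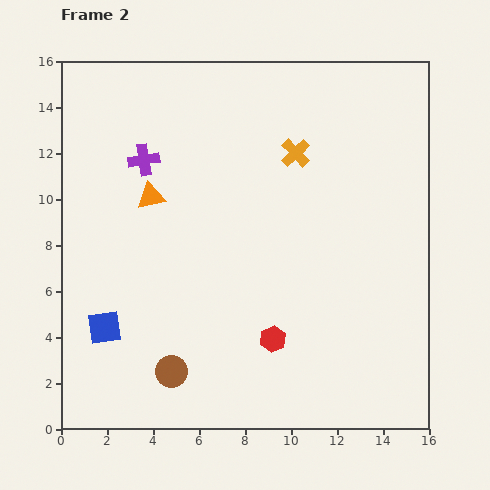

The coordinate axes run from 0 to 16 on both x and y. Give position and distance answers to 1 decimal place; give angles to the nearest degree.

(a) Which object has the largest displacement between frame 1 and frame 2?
the orange cross

(moved 5.7; next 3.2)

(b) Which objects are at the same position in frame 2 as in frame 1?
the blue square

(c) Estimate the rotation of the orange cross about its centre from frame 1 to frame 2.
23° counter-clockwise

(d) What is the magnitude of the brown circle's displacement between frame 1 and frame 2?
2.0

The brown circle moved from (6.6, 1.7) to (4.8, 2.5), a distance of √(1.8² + 0.8²) ≈ 2.0.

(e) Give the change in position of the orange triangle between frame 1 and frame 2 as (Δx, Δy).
(0.3, -1.9)

The orange triangle was at (3.6, 12.0) in frame 1 and (3.9, 10.1) in frame 2.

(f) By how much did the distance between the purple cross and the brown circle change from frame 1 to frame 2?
-2.4

Distance in frame 1: 11.7. Distance in frame 2: 9.3.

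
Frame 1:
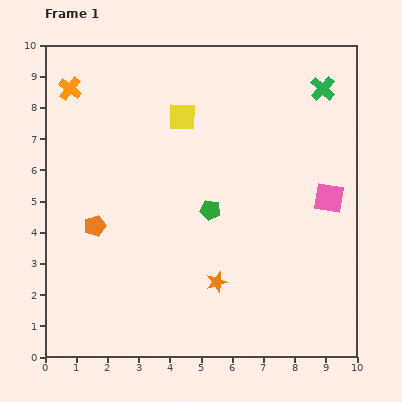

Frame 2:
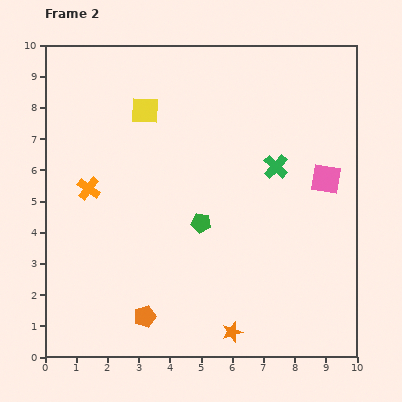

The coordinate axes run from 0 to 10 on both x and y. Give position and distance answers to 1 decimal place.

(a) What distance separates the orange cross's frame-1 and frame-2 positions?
3.3

The orange cross moved from (0.8, 8.6) to (1.4, 5.4), a distance of √(0.6² + 3.2²) ≈ 3.3.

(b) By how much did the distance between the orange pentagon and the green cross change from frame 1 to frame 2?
-2.1

Distance in frame 1: 8.5. Distance in frame 2: 6.4.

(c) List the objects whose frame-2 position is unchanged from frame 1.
none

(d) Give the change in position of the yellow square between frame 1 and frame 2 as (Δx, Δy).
(-1.2, 0.2)

The yellow square was at (4.4, 7.7) in frame 1 and (3.2, 7.9) in frame 2.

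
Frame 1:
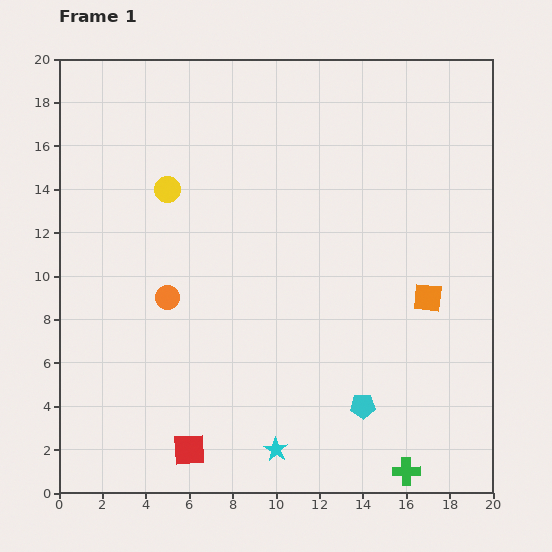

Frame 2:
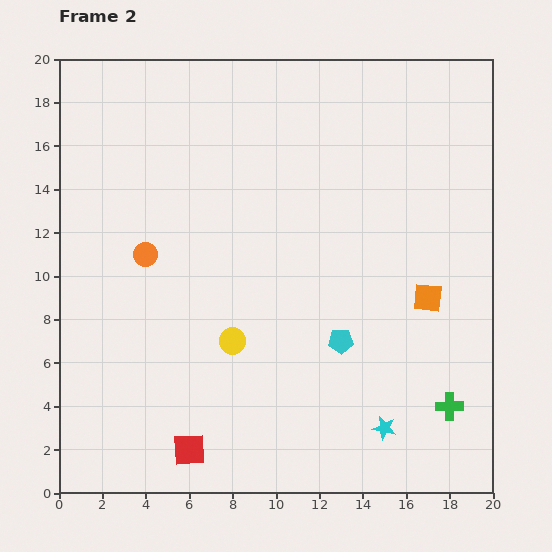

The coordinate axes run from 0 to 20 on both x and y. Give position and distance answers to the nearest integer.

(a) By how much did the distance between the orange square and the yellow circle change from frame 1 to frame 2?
-4

Distance in frame 1: 13. Distance in frame 2: 9.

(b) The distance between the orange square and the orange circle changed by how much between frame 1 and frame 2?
+1

Distance in frame 1: 12. Distance in frame 2: 13.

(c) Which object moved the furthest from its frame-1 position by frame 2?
the yellow circle

(moved 8; next 5)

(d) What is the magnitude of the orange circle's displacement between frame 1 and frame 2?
2

The orange circle moved from (5, 9) to (4, 11), a distance of √(1² + 2²) ≈ 2.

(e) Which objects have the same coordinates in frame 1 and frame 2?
the orange square, the red square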